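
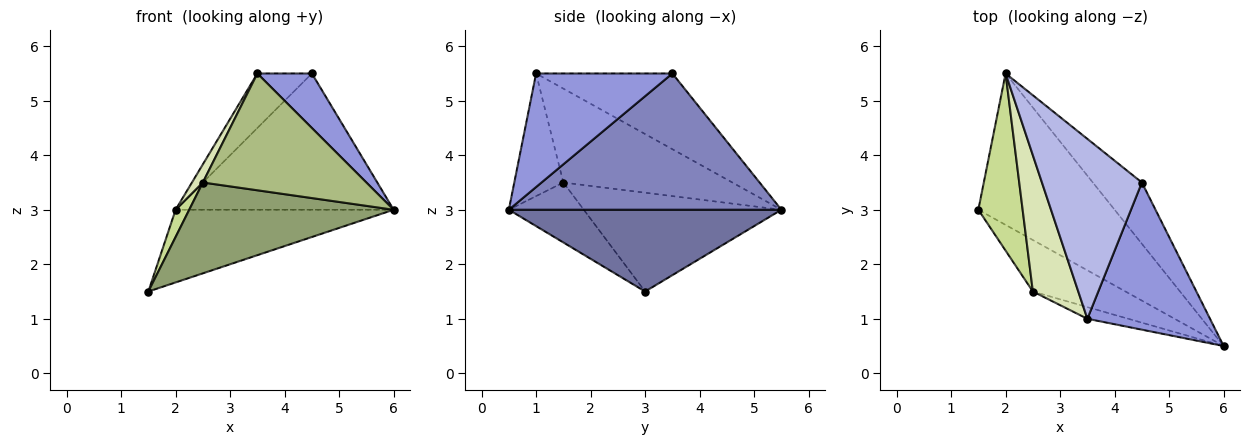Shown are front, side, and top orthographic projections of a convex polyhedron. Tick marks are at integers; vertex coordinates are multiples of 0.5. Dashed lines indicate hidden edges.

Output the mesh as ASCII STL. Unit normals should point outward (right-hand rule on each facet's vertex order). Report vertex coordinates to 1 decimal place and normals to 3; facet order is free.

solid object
 facet normal 0.476 0.381 -0.793
  outer loop
   vertex 2.0 5.5 3.0
   vertex 6.0 0.5 3.0
   vertex 1.5 3.0 1.5
  endloop
 endfacet
 facet normal 0.752 0.601 -0.271
  outer loop
   vertex 4.5 3.5 5.5
   vertex 6.0 0.5 3.0
   vertex 2.0 5.5 3.0
  endloop
 endfacet
 facet normal 0.656 -0.262 0.708
  outer loop
   vertex 3.5 1.0 5.5
   vertex 6.0 0.5 3.0
   vertex 4.5 3.5 5.5
  endloop
 endfacet
 facet normal -0.587 0.235 0.775
  outer loop
   vertex 3.5 1.0 5.5
   vertex 4.5 3.5 5.5
   vertex 2.0 5.5 3.0
  endloop
 endfacet
 facet normal -0.304 -0.829 -0.470
  outer loop
   vertex 2.5 1.5 3.5
   vertex 1.5 3.0 1.5
   vertex 6.0 0.5 3.0
  endloop
 endfacet
 facet normal -0.286 -0.953 -0.095
  outer loop
   vertex 2.5 1.5 3.5
   vertex 6.0 0.5 3.0
   vertex 3.5 1.0 5.5
  endloop
 endfacet
 facet normal -0.911 -0.063 0.408
  outer loop
   vertex 2.5 1.5 3.5
   vertex 2.0 5.5 3.0
   vertex 1.5 3.0 1.5
  endloop
 endfacet
 facet normal -0.899 -0.058 0.435
  outer loop
   vertex 2.5 1.5 3.5
   vertex 3.5 1.0 5.5
   vertex 2.0 5.5 3.0
  endloop
 endfacet
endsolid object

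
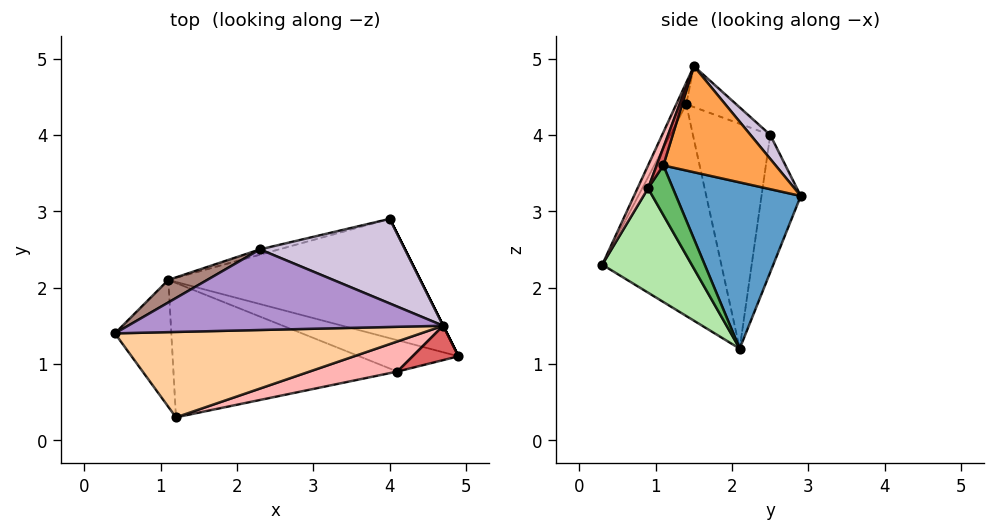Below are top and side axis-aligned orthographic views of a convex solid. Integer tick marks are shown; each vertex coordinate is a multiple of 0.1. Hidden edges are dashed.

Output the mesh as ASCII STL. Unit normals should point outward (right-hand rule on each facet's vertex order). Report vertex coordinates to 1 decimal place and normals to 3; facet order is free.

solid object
 facet normal 0.549 0.090 -0.831
  outer loop
   vertex 1.1 2.1 1.2
   vertex 4.0 2.9 3.2
   vertex 4.9 1.1 3.6
  endloop
 endfacet
 facet normal -0.945 -0.207 -0.252
  outer loop
   vertex 1.2 0.3 2.3
   vertex 0.4 1.4 4.4
   vertex 1.1 2.1 1.2
  endloop
 endfacet
 facet normal 0.894 0.447 0.000
  outer loop
   vertex 4.7 1.5 4.9
   vertex 4.9 1.1 3.6
   vertex 4.0 2.9 3.2
  endloop
 endfacet
 facet normal -0.032 -0.890 0.454
  outer loop
   vertex 4.7 1.5 4.9
   vertex 0.4 1.4 4.4
   vertex 1.2 0.3 2.3
  endloop
 endfacet
 facet normal 0.408 -0.408 -0.816
  outer loop
   vertex 4.1 0.9 3.3
   vertex 1.1 2.1 1.2
   vertex 4.9 1.1 3.6
  endloop
 endfacet
 facet normal 0.373 -0.469 -0.801
  outer loop
   vertex 4.1 0.9 3.3
   vertex 1.2 0.3 2.3
   vertex 1.1 2.1 1.2
  endloop
 endfacet
 facet normal 0.120 -0.944 0.309
  outer loop
   vertex 4.1 0.9 3.3
   vertex 4.9 1.1 3.6
   vertex 4.7 1.5 4.9
  endloop
 endfacet
 facet normal 0.084 -0.943 0.322
  outer loop
   vertex 4.1 0.9 3.3
   vertex 4.7 1.5 4.9
   vertex 1.2 0.3 2.3
  endloop
 endfacet
 facet normal -0.111 0.504 0.857
  outer loop
   vertex 2.3 2.5 4.0
   vertex 0.4 1.4 4.4
   vertex 4.7 1.5 4.9
  endloop
 endfacet
 facet normal 0.100 0.788 0.608
  outer loop
   vertex 2.3 2.5 4.0
   vertex 4.7 1.5 4.9
   vertex 4.0 2.9 3.2
  endloop
 endfacet
 facet normal -0.486 0.870 0.084
  outer loop
   vertex 2.3 2.5 4.0
   vertex 1.1 2.1 1.2
   vertex 0.4 1.4 4.4
  endloop
 endfacet
 facet normal -0.244 0.969 -0.034
  outer loop
   vertex 2.3 2.5 4.0
   vertex 4.0 2.9 3.2
   vertex 1.1 2.1 1.2
  endloop
 endfacet
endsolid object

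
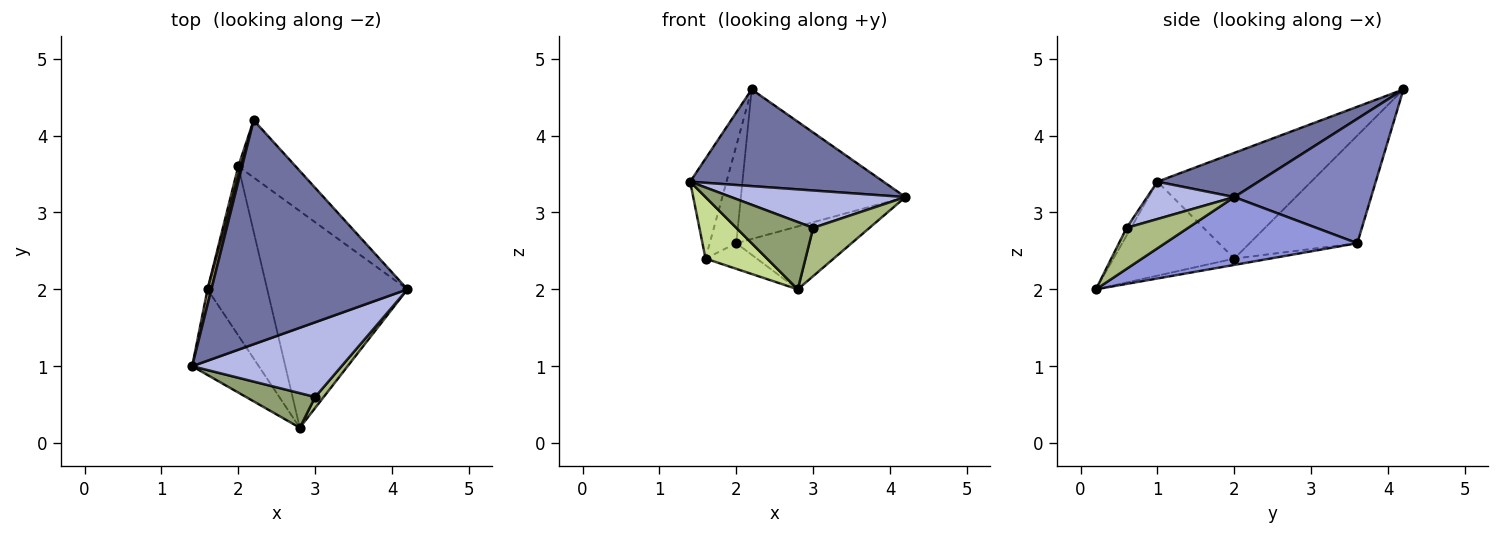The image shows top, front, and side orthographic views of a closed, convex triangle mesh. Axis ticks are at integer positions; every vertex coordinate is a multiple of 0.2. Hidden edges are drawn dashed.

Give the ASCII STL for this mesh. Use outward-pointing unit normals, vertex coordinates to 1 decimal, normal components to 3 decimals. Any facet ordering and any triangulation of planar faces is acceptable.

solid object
 facet normal 0.203 -0.388 0.899
  outer loop
   vertex 2.2 4.2 4.6
   vertex 1.4 1.0 3.4
   vertex 4.2 2.0 3.2
  endloop
 endfacet
 facet normal 0.613 0.737 -0.283
  outer loop
   vertex 2.0 3.6 2.6
   vertex 2.2 4.2 4.6
   vertex 4.2 2.0 3.2
  endloop
 endfacet
 facet normal 0.421 0.253 -0.871
  outer loop
   vertex 2.0 3.6 2.6
   vertex 4.2 2.0 3.2
   vertex 2.8 0.2 2.0
  endloop
 endfacet
 facet normal 0.218 -0.436 0.873
  outer loop
   vertex 3.0 0.6 2.8
   vertex 4.2 2.0 3.2
   vertex 1.4 1.0 3.4
  endloop
 endfacet
 facet normal -0.051 -0.888 0.457
  outer loop
   vertex 3.0 0.6 2.8
   vertex 1.4 1.0 3.4
   vertex 2.8 0.2 2.0
  endloop
 endfacet
 facet normal 0.729 -0.668 0.152
  outer loop
   vertex 3.0 0.6 2.8
   vertex 2.8 0.2 2.0
   vertex 4.2 2.0 3.2
  endloop
 endfacet
 facet normal -0.753 -0.384 -0.534
  outer loop
   vertex 1.6 2.0 2.4
   vertex 2.8 0.2 2.0
   vertex 1.4 1.0 3.4
  endloop
 endfacet
 facet normal -0.104 0.149 -0.983
  outer loop
   vertex 1.6 2.0 2.4
   vertex 2.0 3.6 2.6
   vertex 2.8 0.2 2.0
  endloop
 endfacet
 facet normal -0.973 0.230 0.035
  outer loop
   vertex 1.6 2.0 2.4
   vertex 1.4 1.0 3.4
   vertex 2.2 4.2 4.6
  endloop
 endfacet
 facet normal -0.971 0.239 0.025
  outer loop
   vertex 1.6 2.0 2.4
   vertex 2.2 4.2 4.6
   vertex 2.0 3.6 2.6
  endloop
 endfacet
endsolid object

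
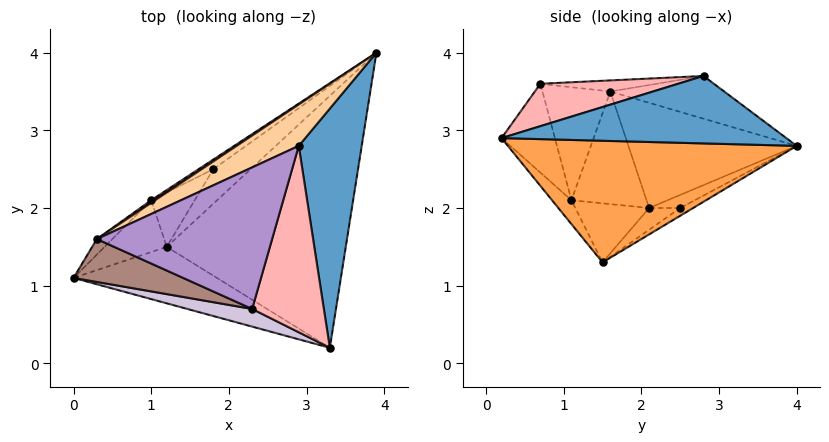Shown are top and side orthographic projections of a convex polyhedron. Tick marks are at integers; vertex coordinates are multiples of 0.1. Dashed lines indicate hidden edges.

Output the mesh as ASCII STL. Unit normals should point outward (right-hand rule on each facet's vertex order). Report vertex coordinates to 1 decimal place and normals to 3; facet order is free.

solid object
 facet normal 0.728 -0.097 0.679
  outer loop
   vertex 2.9 2.8 3.7
   vertex 3.3 0.2 2.9
   vertex 3.9 4.0 2.8
  endloop
 endfacet
 facet normal -0.092 -0.829 -0.552
  outer loop
   vertex 1.2 1.5 1.3
   vertex 3.3 0.2 2.9
   vertex 0.0 1.1 2.1
  endloop
 endfacet
 facet normal 0.558 -0.110 -0.822
  outer loop
   vertex 1.2 1.5 1.3
   vertex 3.9 4.0 2.8
   vertex 3.3 0.2 2.9
  endloop
 endfacet
 facet normal -0.383 0.737 0.557
  outer loop
   vertex 0.3 1.6 3.5
   vertex 2.9 2.8 3.7
   vertex 3.9 4.0 2.8
  endloop
 endfacet
 facet normal -0.586 0.525 -0.617
  outer loop
   vertex 1.0 2.1 2.0
   vertex 1.2 1.5 1.3
   vertex 0.0 1.1 2.1
  endloop
 endfacet
 facet normal -0.709 0.699 -0.098
  outer loop
   vertex 1.0 2.1 2.0
   vertex 0.0 1.1 2.1
   vertex 0.3 1.6 3.5
  endloop
 endfacet
 facet normal -0.552 0.834 0.020
  outer loop
   vertex 1.0 2.1 2.0
   vertex 0.3 1.6 3.5
   vertex 3.9 4.0 2.8
  endloop
 endfacet
 facet normal 0.501 -0.183 0.846
  outer loop
   vertex 2.3 0.7 3.6
   vertex 3.3 0.2 2.9
   vertex 2.9 2.8 3.7
  endloop
 endfacet
 facet normal -0.063 -0.029 0.998
  outer loop
   vertex 2.3 0.7 3.6
   vertex 2.9 2.8 3.7
   vertex 0.3 1.6 3.5
  endloop
 endfacet
 facet normal -0.306 -0.925 0.223
  outer loop
   vertex 2.3 0.7 3.6
   vertex 0.0 1.1 2.1
   vertex 3.3 0.2 2.9
  endloop
 endfacet
 facet normal -0.395 -0.835 0.383
  outer loop
   vertex 2.3 0.7 3.6
   vertex 0.3 1.6 3.5
   vertex 0.0 1.1 2.1
  endloop
 endfacet
 facet normal -0.159 0.628 -0.762
  outer loop
   vertex 1.8 2.5 2.0
   vertex 3.9 4.0 2.8
   vertex 1.2 1.5 1.3
  endloop
 endfacet
 facet normal -0.400 0.799 -0.449
  outer loop
   vertex 1.8 2.5 2.0
   vertex 1.0 2.1 2.0
   vertex 3.9 4.0 2.8
  endloop
 endfacet
 facet normal -0.333 0.667 -0.667
  outer loop
   vertex 1.8 2.5 2.0
   vertex 1.2 1.5 1.3
   vertex 1.0 2.1 2.0
  endloop
 endfacet
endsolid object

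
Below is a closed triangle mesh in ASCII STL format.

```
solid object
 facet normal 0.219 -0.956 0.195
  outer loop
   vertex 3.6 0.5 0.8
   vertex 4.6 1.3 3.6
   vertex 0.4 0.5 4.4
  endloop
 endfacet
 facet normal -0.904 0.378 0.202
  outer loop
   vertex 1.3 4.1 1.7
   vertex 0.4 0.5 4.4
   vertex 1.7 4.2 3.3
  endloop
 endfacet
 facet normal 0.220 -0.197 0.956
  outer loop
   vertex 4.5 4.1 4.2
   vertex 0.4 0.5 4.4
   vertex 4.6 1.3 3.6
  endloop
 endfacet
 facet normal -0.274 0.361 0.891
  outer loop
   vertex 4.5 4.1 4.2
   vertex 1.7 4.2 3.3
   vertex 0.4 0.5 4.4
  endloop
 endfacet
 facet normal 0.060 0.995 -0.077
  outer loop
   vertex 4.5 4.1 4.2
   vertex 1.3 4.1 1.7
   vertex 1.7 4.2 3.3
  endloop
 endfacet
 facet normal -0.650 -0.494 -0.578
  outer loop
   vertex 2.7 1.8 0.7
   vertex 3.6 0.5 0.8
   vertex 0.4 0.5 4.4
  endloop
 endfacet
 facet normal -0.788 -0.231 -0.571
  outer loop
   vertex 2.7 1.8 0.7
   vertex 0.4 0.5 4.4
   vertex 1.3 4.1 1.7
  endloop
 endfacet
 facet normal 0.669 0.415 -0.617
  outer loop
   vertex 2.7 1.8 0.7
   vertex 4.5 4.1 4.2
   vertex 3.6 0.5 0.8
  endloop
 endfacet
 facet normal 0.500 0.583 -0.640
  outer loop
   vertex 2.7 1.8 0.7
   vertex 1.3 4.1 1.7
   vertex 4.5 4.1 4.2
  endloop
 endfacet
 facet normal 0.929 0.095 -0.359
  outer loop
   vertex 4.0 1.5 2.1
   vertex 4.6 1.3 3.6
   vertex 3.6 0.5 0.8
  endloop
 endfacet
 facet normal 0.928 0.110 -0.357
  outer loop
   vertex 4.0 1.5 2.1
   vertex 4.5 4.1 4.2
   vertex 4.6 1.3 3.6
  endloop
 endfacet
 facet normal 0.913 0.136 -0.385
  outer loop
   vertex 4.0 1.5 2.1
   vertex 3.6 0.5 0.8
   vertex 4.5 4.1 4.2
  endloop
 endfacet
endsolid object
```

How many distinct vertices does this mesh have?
8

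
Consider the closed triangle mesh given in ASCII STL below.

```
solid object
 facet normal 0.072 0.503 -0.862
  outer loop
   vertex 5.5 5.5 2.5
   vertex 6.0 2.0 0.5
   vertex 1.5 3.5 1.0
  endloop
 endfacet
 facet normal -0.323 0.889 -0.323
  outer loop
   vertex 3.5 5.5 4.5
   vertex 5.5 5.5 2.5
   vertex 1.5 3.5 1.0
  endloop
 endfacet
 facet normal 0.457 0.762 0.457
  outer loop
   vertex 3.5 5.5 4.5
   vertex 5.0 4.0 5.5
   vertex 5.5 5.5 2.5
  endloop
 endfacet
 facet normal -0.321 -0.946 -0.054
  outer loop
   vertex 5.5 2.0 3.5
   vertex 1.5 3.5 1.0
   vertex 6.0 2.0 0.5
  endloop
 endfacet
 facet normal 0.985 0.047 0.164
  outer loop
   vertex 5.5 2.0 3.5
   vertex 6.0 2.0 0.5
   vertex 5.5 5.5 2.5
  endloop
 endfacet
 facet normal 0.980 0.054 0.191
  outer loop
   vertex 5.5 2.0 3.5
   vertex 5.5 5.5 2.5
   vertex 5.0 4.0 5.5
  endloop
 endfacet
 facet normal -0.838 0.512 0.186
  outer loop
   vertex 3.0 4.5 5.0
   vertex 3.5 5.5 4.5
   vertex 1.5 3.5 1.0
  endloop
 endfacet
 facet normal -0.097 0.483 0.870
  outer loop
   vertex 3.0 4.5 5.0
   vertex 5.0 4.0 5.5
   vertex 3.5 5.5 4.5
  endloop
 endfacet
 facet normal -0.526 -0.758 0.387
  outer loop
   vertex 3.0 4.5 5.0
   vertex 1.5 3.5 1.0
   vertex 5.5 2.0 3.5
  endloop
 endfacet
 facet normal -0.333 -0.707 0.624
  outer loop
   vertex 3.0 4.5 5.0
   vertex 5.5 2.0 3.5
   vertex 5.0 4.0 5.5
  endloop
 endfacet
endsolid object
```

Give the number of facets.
10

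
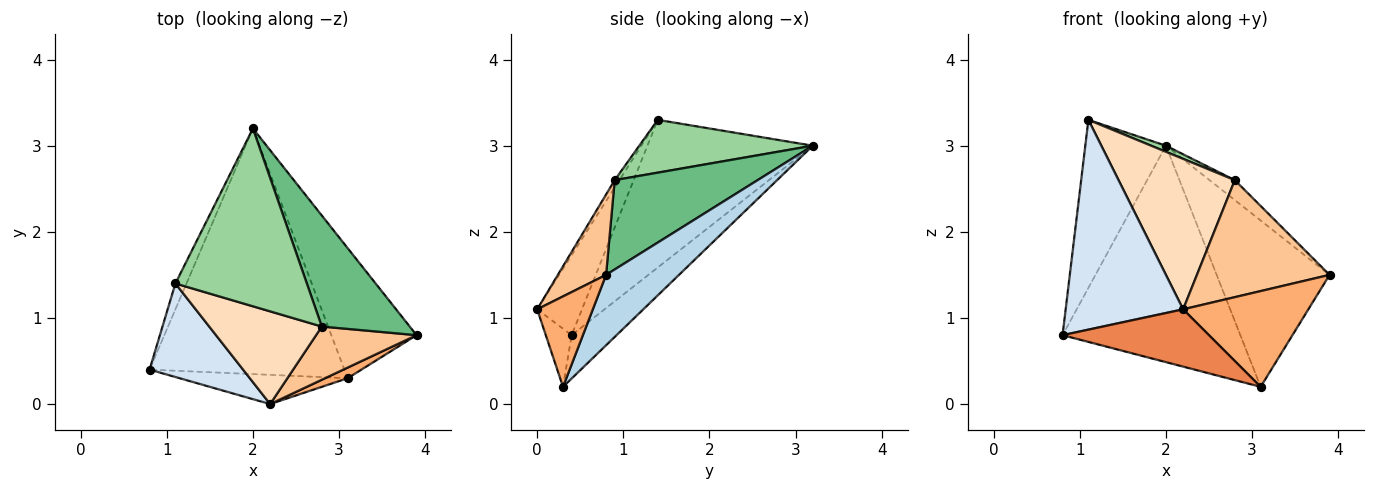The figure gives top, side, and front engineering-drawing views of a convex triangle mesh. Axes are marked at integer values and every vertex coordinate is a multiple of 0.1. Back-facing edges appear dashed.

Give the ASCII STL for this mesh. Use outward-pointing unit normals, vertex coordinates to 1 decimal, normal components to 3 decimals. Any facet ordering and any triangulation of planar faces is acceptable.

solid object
 facet normal -0.897 0.437 -0.067
  outer loop
   vertex 1.1 1.4 3.3
   vertex 2.0 3.2 3.0
   vertex 0.8 0.4 0.8
  endloop
 endfacet
 facet normal -0.165 0.652 -0.740
  outer loop
   vertex 3.1 0.3 0.2
   vertex 0.8 0.4 0.8
   vertex 2.0 3.2 3.0
  endloop
 endfacet
 facet normal 0.453 0.702 -0.549
  outer loop
   vertex 3.1 0.3 0.2
   vertex 2.0 3.2 3.0
   vertex 3.9 0.8 1.5
  endloop
 endfacet
 facet normal -0.329 -0.863 0.384
  outer loop
   vertex 2.2 0.0 1.1
   vertex 1.1 1.4 3.3
   vertex 0.8 0.4 0.8
  endloop
 endfacet
 facet normal -0.155 -0.880 -0.449
  outer loop
   vertex 2.2 0.0 1.1
   vertex 0.8 0.4 0.8
   vertex 3.1 0.3 0.2
  endloop
 endfacet
 facet normal 0.404 -0.909 0.101
  outer loop
   vertex 2.2 0.0 1.1
   vertex 3.1 0.3 0.2
   vertex 3.9 0.8 1.5
  endloop
 endfacet
 facet normal 0.314 -0.864 0.393
  outer loop
   vertex 2.8 0.9 2.6
   vertex 2.2 0.0 1.1
   vertex 3.9 0.8 1.5
  endloop
 endfacet
 facet normal -0.034 -0.851 0.524
  outer loop
   vertex 2.8 0.9 2.6
   vertex 1.1 1.4 3.3
   vertex 2.2 0.0 1.1
  endloop
 endfacet
 facet normal 0.707 0.125 0.696
  outer loop
   vertex 2.8 0.9 2.6
   vertex 3.9 0.8 1.5
   vertex 2.0 3.2 3.0
  endloop
 endfacet
 facet normal 0.373 -0.032 0.927
  outer loop
   vertex 2.8 0.9 2.6
   vertex 2.0 3.2 3.0
   vertex 1.1 1.4 3.3
  endloop
 endfacet
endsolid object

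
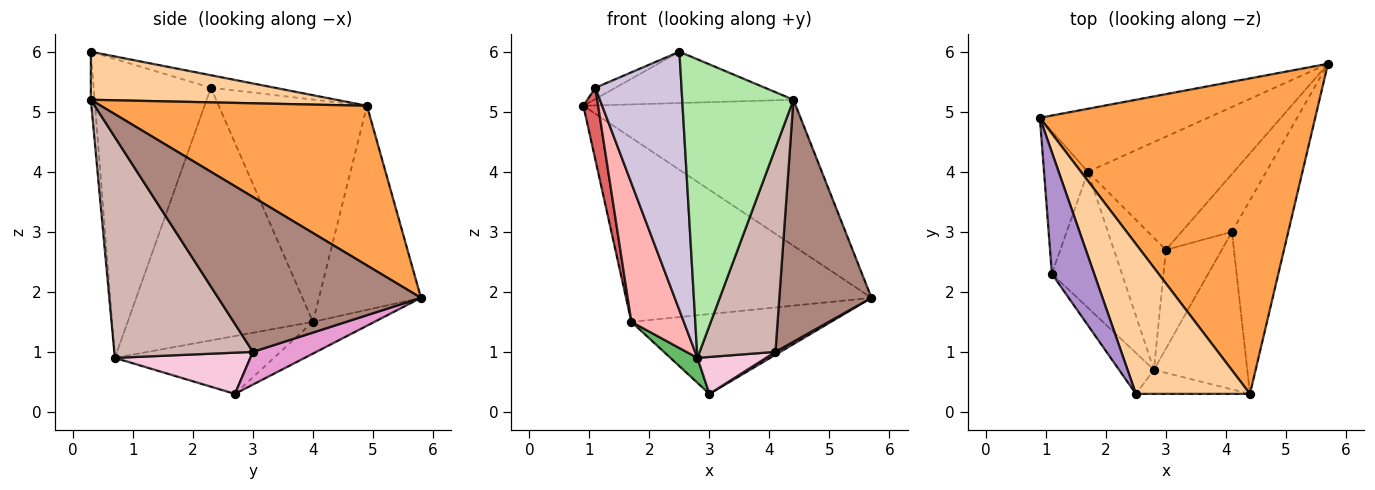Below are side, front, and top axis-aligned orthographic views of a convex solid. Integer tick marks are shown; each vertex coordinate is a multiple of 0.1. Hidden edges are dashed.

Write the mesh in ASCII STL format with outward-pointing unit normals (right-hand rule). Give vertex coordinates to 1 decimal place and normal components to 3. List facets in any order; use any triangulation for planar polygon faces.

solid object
 facet normal -0.366 0.880 -0.301
  outer loop
   vertex 1.7 4.0 1.5
   vertex 0.9 4.9 5.1
   vertex 5.7 5.8 1.9
  endloop
 endfacet
 facet normal -0.175 0.568 -0.804
  outer loop
   vertex 1.7 4.0 1.5
   vertex 5.7 5.8 1.9
   vertex 3.0 2.7 0.3
  endloop
 endfacet
 facet normal 0.466 0.372 0.803
  outer loop
   vertex 4.4 0.3 5.2
   vertex 5.7 5.8 1.9
   vertex 0.9 4.9 5.1
  endloop
 endfacet
 facet normal 0.370 0.301 0.879
  outer loop
   vertex 4.4 0.3 5.2
   vertex 0.9 4.9 5.1
   vertex 2.5 0.3 6.0
  endloop
 endfacet
 facet normal -0.738 -0.125 -0.663
  outer loop
   vertex 2.8 0.7 0.9
   vertex 1.7 4.0 1.5
   vertex 3.0 2.7 0.3
  endloop
 endfacet
 facet normal -0.034 -0.996 -0.080
  outer loop
   vertex 2.8 0.7 0.9
   vertex 4.4 0.3 5.2
   vertex 2.5 0.3 6.0
  endloop
 endfacet
 facet normal -0.976 -0.097 -0.193
  outer loop
   vertex 1.1 2.3 5.4
   vertex 0.9 4.9 5.1
   vertex 1.7 4.0 1.5
  endloop
 endfacet
 facet normal -0.930 -0.263 -0.258
  outer loop
   vertex 1.1 2.3 5.4
   vertex 1.7 4.0 1.5
   vertex 2.8 0.7 0.9
  endloop
 endfacet
 facet normal -0.283 0.088 0.955
  outer loop
   vertex 1.1 2.3 5.4
   vertex 2.5 0.3 6.0
   vertex 0.9 4.9 5.1
  endloop
 endfacet
 facet normal -0.802 -0.590 -0.093
  outer loop
   vertex 1.1 2.3 5.4
   vertex 2.8 0.7 0.9
   vertex 2.5 0.3 6.0
  endloop
 endfacet
 facet normal 0.864 -0.393 -0.314
  outer loop
   vertex 4.1 3.0 1.0
   vertex 5.7 5.8 1.9
   vertex 4.4 0.3 5.2
  endloop
 endfacet
 facet normal 0.823 -0.450 -0.348
  outer loop
   vertex 4.1 3.0 1.0
   vertex 4.4 0.3 5.2
   vertex 2.8 0.7 0.9
  endloop
 endfacet
 facet normal 0.545 -0.042 -0.838
  outer loop
   vertex 4.1 3.0 1.0
   vertex 3.0 2.7 0.3
   vertex 5.7 5.8 1.9
  endloop
 endfacet
 facet normal 0.569 -0.288 -0.770
  outer loop
   vertex 4.1 3.0 1.0
   vertex 2.8 0.7 0.9
   vertex 3.0 2.7 0.3
  endloop
 endfacet
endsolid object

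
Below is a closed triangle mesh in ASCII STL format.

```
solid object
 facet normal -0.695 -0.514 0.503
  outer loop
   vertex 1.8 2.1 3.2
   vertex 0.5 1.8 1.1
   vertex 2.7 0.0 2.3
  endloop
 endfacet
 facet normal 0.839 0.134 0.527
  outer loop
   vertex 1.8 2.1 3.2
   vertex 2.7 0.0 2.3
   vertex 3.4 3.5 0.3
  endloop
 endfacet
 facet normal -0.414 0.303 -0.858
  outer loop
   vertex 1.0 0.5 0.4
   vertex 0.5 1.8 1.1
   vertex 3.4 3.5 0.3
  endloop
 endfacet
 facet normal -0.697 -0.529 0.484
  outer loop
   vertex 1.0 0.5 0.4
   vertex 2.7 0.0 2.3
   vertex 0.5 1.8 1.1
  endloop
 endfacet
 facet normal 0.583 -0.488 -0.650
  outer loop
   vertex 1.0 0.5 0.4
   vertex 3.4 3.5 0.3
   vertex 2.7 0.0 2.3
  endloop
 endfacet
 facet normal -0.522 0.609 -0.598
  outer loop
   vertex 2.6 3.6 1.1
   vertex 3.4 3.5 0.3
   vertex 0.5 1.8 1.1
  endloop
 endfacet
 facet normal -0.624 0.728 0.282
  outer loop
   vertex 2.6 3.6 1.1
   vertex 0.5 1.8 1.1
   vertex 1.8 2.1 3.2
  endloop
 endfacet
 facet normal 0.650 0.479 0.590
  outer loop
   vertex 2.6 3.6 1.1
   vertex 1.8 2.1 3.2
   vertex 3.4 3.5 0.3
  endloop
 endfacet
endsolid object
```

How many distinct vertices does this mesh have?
6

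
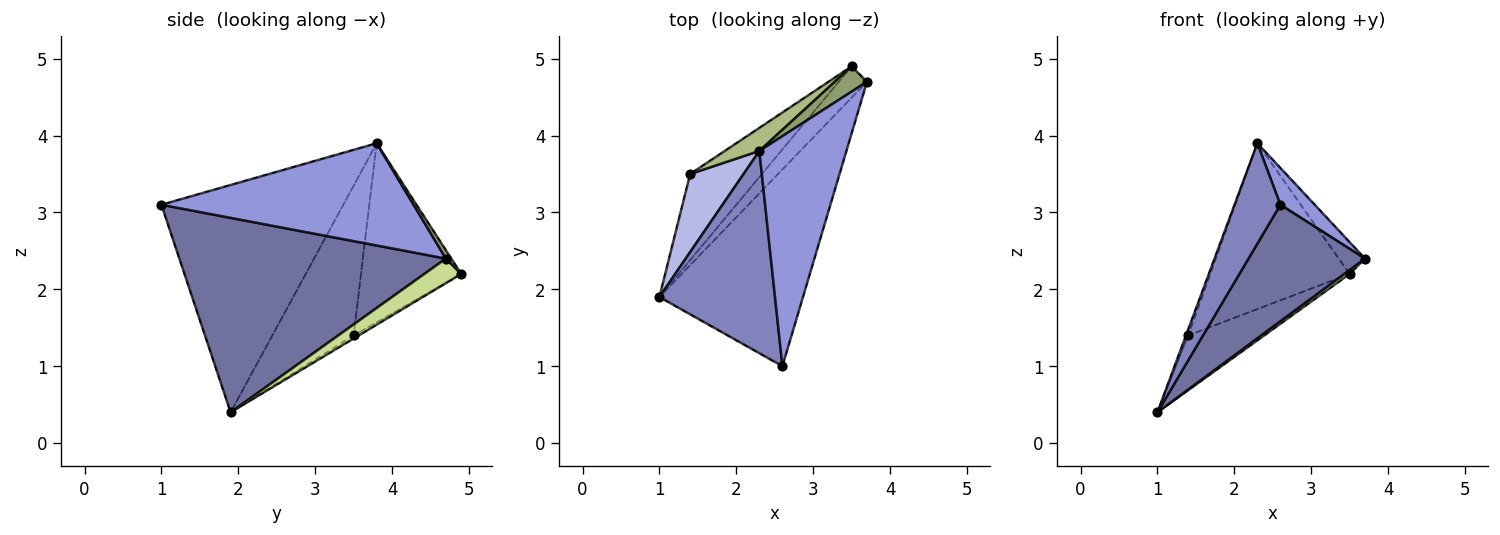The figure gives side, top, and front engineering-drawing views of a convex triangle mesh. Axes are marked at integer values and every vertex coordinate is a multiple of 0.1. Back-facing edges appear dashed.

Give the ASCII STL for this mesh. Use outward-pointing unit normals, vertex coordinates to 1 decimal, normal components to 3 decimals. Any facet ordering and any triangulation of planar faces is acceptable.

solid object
 facet normal 0.759 -0.332 -0.560
  outer loop
   vertex 2.6 1.0 3.1
   vertex 1.0 1.9 0.4
   vertex 3.7 4.7 2.4
  endloop
 endfacet
 facet normal -0.870 -0.220 0.442
  outer loop
   vertex 2.3 3.8 3.9
   vertex 1.0 1.9 0.4
   vertex 2.6 1.0 3.1
  endloop
 endfacet
 facet normal 0.757 -0.103 0.645
  outer loop
   vertex 2.3 3.8 3.9
   vertex 2.6 1.0 3.1
   vertex 3.7 4.7 2.4
  endloop
 endfacet
 facet normal -0.942 0.025 0.336
  outer loop
   vertex 1.4 3.5 1.4
   vertex 1.0 1.9 0.4
   vertex 2.3 3.8 3.9
  endloop
 endfacet
 facet normal 0.160 0.773 0.613
  outer loop
   vertex 3.5 4.9 2.2
   vertex 2.3 3.8 3.9
   vertex 3.7 4.7 2.4
  endloop
 endfacet
 facet normal -0.580 0.807 0.112
  outer loop
   vertex 3.5 4.9 2.2
   vertex 1.4 3.5 1.4
   vertex 2.3 3.8 3.9
  endloop
 endfacet
 facet normal 0.655 -0.095 -0.750
  outer loop
   vertex 3.5 4.9 2.2
   vertex 3.7 4.7 2.4
   vertex 1.0 1.9 0.4
  endloop
 endfacet
 facet normal -0.036 0.536 -0.843
  outer loop
   vertex 3.5 4.9 2.2
   vertex 1.0 1.9 0.4
   vertex 1.4 3.5 1.4
  endloop
 endfacet
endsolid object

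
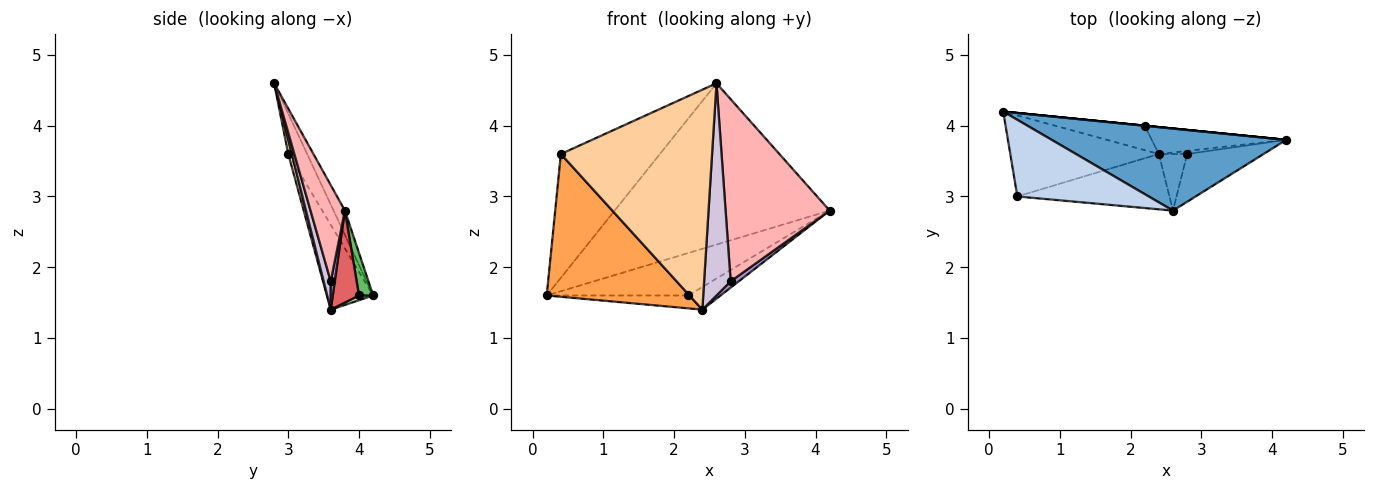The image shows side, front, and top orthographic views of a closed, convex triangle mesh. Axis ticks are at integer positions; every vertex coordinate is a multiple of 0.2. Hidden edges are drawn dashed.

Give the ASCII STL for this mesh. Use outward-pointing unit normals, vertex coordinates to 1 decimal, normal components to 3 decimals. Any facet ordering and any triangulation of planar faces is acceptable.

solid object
 facet normal -0.047 0.890 0.453
  outer loop
   vertex 2.6 2.8 4.6
   vertex 4.2 3.8 2.8
   vertex 0.2 4.2 1.6
  endloop
 endfacet
 facet normal -0.160 0.839 0.520
  outer loop
   vertex 0.4 3.0 3.6
   vertex 2.6 2.8 4.6
   vertex 0.2 4.2 1.6
  endloop
 endfacet
 facet normal -0.271 -0.837 -0.475
  outer loop
   vertex 0.4 3.0 3.6
   vertex 0.2 4.2 1.6
   vertex 2.4 3.6 1.4
  endloop
 endfacet
 facet normal 0.023 -0.970 -0.244
  outer loop
   vertex 0.4 3.0 3.6
   vertex 2.4 3.6 1.4
   vertex 2.6 2.8 4.6
  endloop
 endfacet
 facet normal 0.100 0.995 0.000
  outer loop
   vertex 2.2 4.0 1.6
   vertex 0.2 4.2 1.6
   vertex 4.2 3.8 2.8
  endloop
 endfacet
 facet normal 0.047 0.465 -0.884
  outer loop
   vertex 2.2 4.0 1.6
   vertex 2.4 3.6 1.4
   vertex 0.2 4.2 1.6
  endloop
 endfacet
 facet normal 0.464 0.571 -0.678
  outer loop
   vertex 2.2 4.0 1.6
   vertex 4.2 3.8 2.8
   vertex 2.4 3.6 1.4
  endloop
 endfacet
 facet normal 0.304 -0.921 -0.242
  outer loop
   vertex 2.8 3.6 1.8
   vertex 4.2 3.8 2.8
   vertex 2.6 2.8 4.6
  endloop
 endfacet
 facet normal 0.408 -0.816 -0.408
  outer loop
   vertex 2.8 3.6 1.8
   vertex 2.4 3.6 1.4
   vertex 4.2 3.8 2.8
  endloop
 endfacet
 facet normal 0.250 -0.936 -0.250
  outer loop
   vertex 2.8 3.6 1.8
   vertex 2.6 2.8 4.6
   vertex 2.4 3.6 1.4
  endloop
 endfacet
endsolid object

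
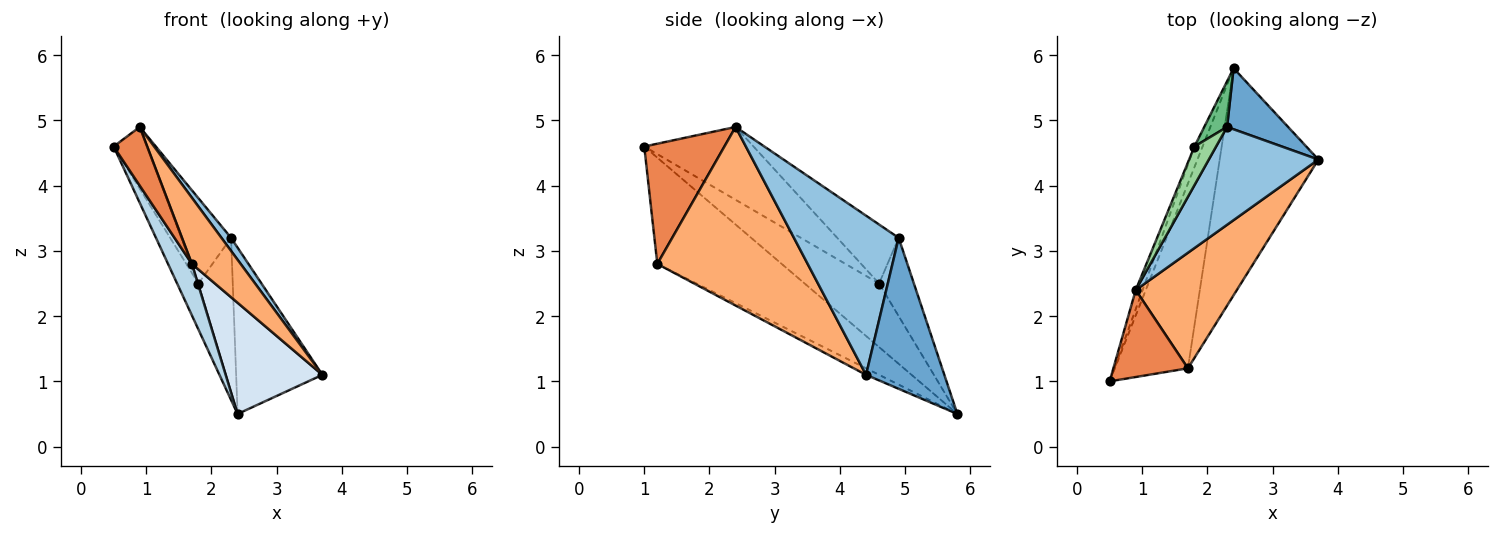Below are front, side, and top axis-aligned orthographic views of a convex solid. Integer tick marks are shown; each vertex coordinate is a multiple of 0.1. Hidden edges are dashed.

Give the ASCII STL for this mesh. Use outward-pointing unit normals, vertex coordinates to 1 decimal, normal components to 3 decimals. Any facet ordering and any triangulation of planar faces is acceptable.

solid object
 facet normal 0.649 0.715 0.262
  outer loop
   vertex 2.3 4.9 3.2
   vertex 3.7 4.4 1.1
   vertex 2.4 5.8 0.5
  endloop
 endfacet
 facet normal 0.821 -0.075 0.565
  outer loop
   vertex 2.3 4.9 3.2
   vertex 0.9 2.4 4.9
   vertex 3.7 4.4 1.1
  endloop
 endfacet
 facet normal -0.814 -0.156 -0.560
  outer loop
   vertex 1.7 1.2 2.8
   vertex 0.5 1.0 4.6
   vertex 2.4 5.8 0.5
  endloop
 endfacet
 facet normal -0.059 -0.439 -0.896
  outer loop
   vertex 1.7 1.2 2.8
   vertex 2.4 5.8 0.5
   vertex 3.7 4.4 1.1
  endloop
 endfacet
 facet normal 0.801 -0.335 0.497
  outer loop
   vertex 1.7 1.2 2.8
   vertex 0.9 2.4 4.9
   vertex 0.5 1.0 4.6
  endloop
 endfacet
 facet normal 0.838 -0.272 0.474
  outer loop
   vertex 1.7 1.2 2.8
   vertex 3.7 4.4 1.1
   vertex 0.9 2.4 4.9
  endloop
 endfacet
 facet normal -0.954 0.273 -0.122
  outer loop
   vertex 1.8 4.6 2.5
   vertex 2.4 5.8 0.5
   vertex 0.5 1.0 4.6
  endloop
 endfacet
 facet normal -0.952 0.291 -0.090
  outer loop
   vertex 1.8 4.6 2.5
   vertex 0.5 1.0 4.6
   vertex 0.9 2.4 4.9
  endloop
 endfacet
 facet normal -0.697 0.687 0.203
  outer loop
   vertex 1.8 4.6 2.5
   vertex 2.3 4.9 3.2
   vertex 2.4 5.8 0.5
  endloop
 endfacet
 facet normal -0.747 0.605 0.274
  outer loop
   vertex 1.8 4.6 2.5
   vertex 0.9 2.4 4.9
   vertex 2.3 4.9 3.2
  endloop
 endfacet
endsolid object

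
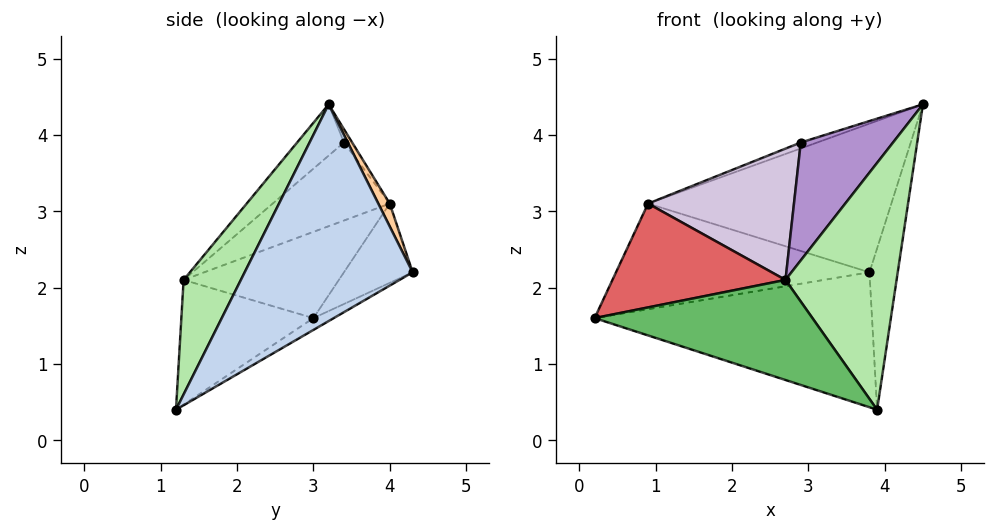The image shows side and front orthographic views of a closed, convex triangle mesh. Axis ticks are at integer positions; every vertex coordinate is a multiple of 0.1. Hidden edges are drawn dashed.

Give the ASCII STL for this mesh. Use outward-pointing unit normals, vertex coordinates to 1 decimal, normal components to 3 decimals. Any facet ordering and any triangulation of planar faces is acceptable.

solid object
 facet normal -0.037 0.501 -0.865
  outer loop
   vertex 3.8 4.3 2.2
   vertex 3.9 1.2 0.4
   vertex 0.2 3.0 1.6
  endloop
 endfacet
 facet normal 0.961 0.162 -0.225
  outer loop
   vertex 3.8 4.3 2.2
   vertex 4.5 3.2 4.4
   vertex 3.9 1.2 0.4
  endloop
 endfacet
 facet normal -0.232 0.856 -0.462
  outer loop
   vertex 0.9 4.0 3.1
   vertex 3.8 4.3 2.2
   vertex 0.2 3.0 1.6
  endloop
 endfacet
 facet normal 0.042 0.899 0.436
  outer loop
   vertex 0.9 4.0 3.1
   vertex 4.5 3.2 4.4
   vertex 3.8 4.3 2.2
  endloop
 endfacet
 facet normal -0.494 -0.815 -0.301
  outer loop
   vertex 2.7 1.3 2.1
   vertex 0.2 3.0 1.6
   vertex 3.9 1.2 0.4
  endloop
 endfacet
 facet normal 0.429 -0.832 0.352
  outer loop
   vertex 2.7 1.3 2.1
   vertex 3.9 1.2 0.4
   vertex 4.5 3.2 4.4
  endloop
 endfacet
 facet normal -0.519 -0.579 0.628
  outer loop
   vertex 2.7 1.3 2.1
   vertex 0.9 4.0 3.1
   vertex 0.2 3.0 1.6
  endloop
 endfacet
 facet normal -0.218 0.436 0.873
  outer loop
   vertex 2.9 3.4 3.9
   vertex 4.5 3.2 4.4
   vertex 0.9 4.0 3.1
  endloop
 endfacet
 facet normal -0.306 -0.603 0.737
  outer loop
   vertex 2.9 3.4 3.9
   vertex 2.7 1.3 2.1
   vertex 4.5 3.2 4.4
  endloop
 endfacet
 facet normal -0.447 -0.557 0.700
  outer loop
   vertex 2.9 3.4 3.9
   vertex 0.9 4.0 3.1
   vertex 2.7 1.3 2.1
  endloop
 endfacet
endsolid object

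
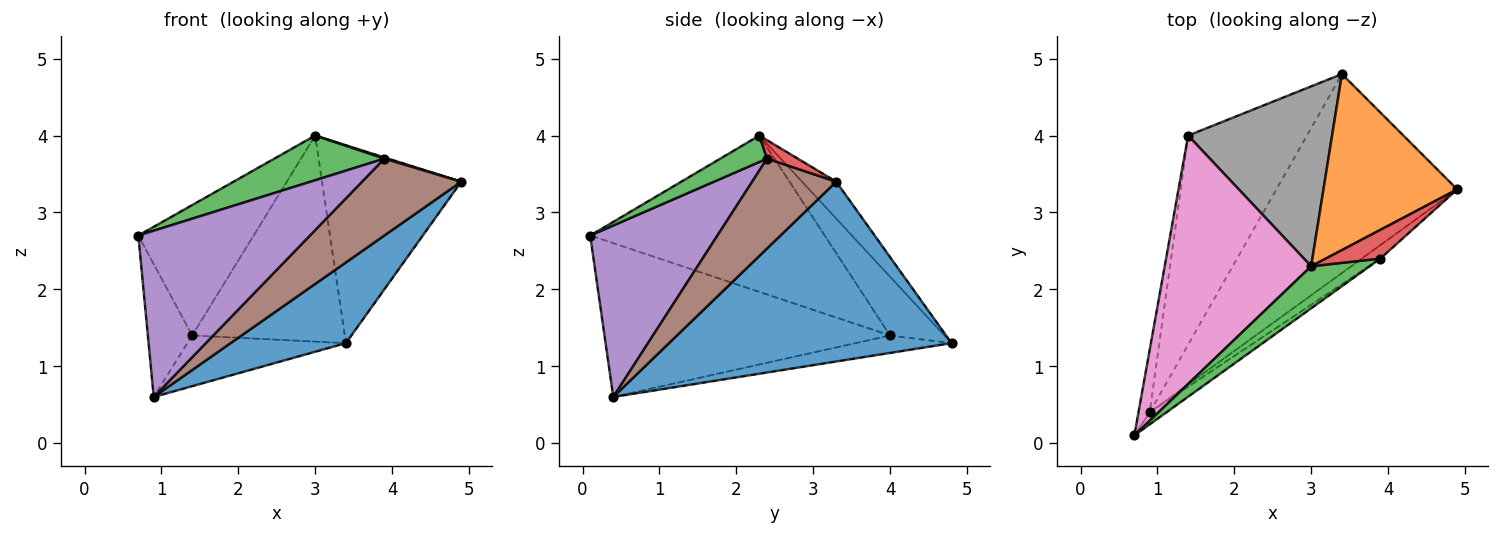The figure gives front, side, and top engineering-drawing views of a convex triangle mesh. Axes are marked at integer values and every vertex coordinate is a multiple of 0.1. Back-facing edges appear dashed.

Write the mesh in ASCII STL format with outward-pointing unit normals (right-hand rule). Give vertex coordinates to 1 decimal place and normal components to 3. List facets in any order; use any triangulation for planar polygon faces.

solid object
 facet normal 0.678 -0.277 -0.682
  outer loop
   vertex 0.9 0.4 0.6
   vertex 3.4 4.8 1.3
   vertex 4.9 3.3 3.4
  endloop
 endfacet
 facet normal -0.180 0.735 0.654
  outer loop
   vertex 3.0 2.3 4.0
   vertex 4.9 3.3 3.4
   vertex 3.4 4.8 1.3
  endloop
 endfacet
 facet normal 0.296 -0.696 0.655
  outer loop
   vertex 3.9 2.4 3.7
   vertex 3.0 2.3 4.0
   vertex 0.7 0.1 2.7
  endloop
 endfacet
 facet normal 0.320 -0.040 0.947
  outer loop
   vertex 3.9 2.4 3.7
   vertex 4.9 3.3 3.4
   vertex 3.0 2.3 4.0
  endloop
 endfacet
 facet normal 0.595 -0.802 -0.058
  outer loop
   vertex 3.9 2.4 3.7
   vertex 0.7 0.1 2.7
   vertex 0.9 0.4 0.6
  endloop
 endfacet
 facet normal 0.641 -0.756 -0.132
  outer loop
   vertex 3.9 2.4 3.7
   vertex 0.9 0.4 0.6
   vertex 4.9 3.3 3.4
  endloop
 endfacet
 facet normal -0.687 0.338 0.644
  outer loop
   vertex 1.4 4.0 1.4
   vertex 0.7 0.1 2.7
   vertex 3.0 2.3 4.0
  endloop
 endfacet
 facet normal -0.259 0.728 0.635
  outer loop
   vertex 1.4 4.0 1.4
   vertex 3.0 2.3 4.0
   vertex 3.4 4.8 1.3
  endloop
 endfacet
 facet normal -0.986 0.153 -0.072
  outer loop
   vertex 1.4 4.0 1.4
   vertex 0.9 0.4 0.6
   vertex 0.7 0.1 2.7
  endloop
 endfacet
 facet normal -0.141 0.233 -0.962
  outer loop
   vertex 1.4 4.0 1.4
   vertex 3.4 4.8 1.3
   vertex 0.9 0.4 0.6
  endloop
 endfacet
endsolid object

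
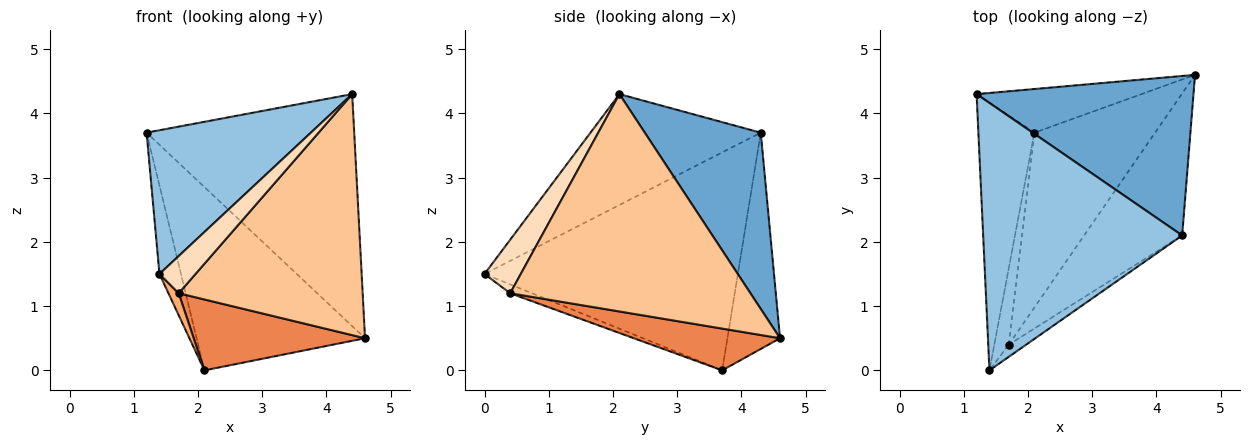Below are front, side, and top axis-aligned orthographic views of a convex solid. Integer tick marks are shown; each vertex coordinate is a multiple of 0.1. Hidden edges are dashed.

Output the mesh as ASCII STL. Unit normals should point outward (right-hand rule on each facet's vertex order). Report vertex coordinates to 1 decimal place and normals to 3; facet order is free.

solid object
 facet normal 0.418 0.749 0.515
  outer loop
   vertex 4.4 2.1 4.3
   vertex 4.6 4.6 0.5
   vertex 1.2 4.3 3.7
  endloop
 endfacet
 facet normal -0.440 -0.425 0.791
  outer loop
   vertex 4.4 2.1 4.3
   vertex 1.2 4.3 3.7
   vertex 1.4 0.0 1.5
  endloop
 endfacet
 facet normal -0.291 0.931 -0.222
  outer loop
   vertex 2.1 3.7 0.0
   vertex 1.2 4.3 3.7
   vertex 4.6 4.6 0.5
  endloop
 endfacet
 facet normal -0.965 0.082 -0.248
  outer loop
   vertex 2.1 3.7 0.0
   vertex 1.4 0.0 1.5
   vertex 1.2 4.3 3.7
  endloop
 endfacet
 facet normal 0.305 -0.358 -0.882
  outer loop
   vertex 1.7 0.4 1.2
   vertex 2.1 3.7 0.0
   vertex 4.6 4.6 0.5
  endloop
 endfacet
 facet normal -0.508 -0.239 -0.827
  outer loop
   vertex 1.7 0.4 1.2
   vertex 1.4 0.0 1.5
   vertex 2.1 3.7 0.0
  endloop
 endfacet
 facet normal 0.747 -0.572 -0.337
  outer loop
   vertex 1.7 0.4 1.2
   vertex 4.6 4.6 0.5
   vertex 4.4 2.1 4.3
  endloop
 endfacet
 facet normal 0.691 -0.687 -0.225
  outer loop
   vertex 1.7 0.4 1.2
   vertex 4.4 2.1 4.3
   vertex 1.4 0.0 1.5
  endloop
 endfacet
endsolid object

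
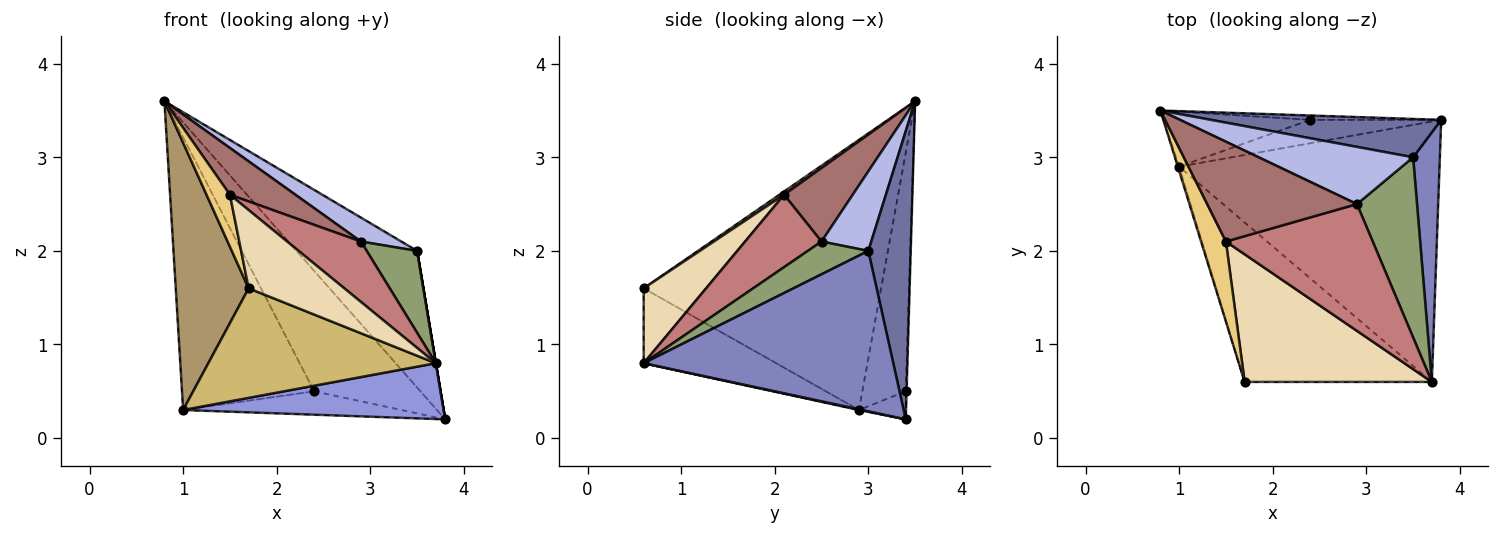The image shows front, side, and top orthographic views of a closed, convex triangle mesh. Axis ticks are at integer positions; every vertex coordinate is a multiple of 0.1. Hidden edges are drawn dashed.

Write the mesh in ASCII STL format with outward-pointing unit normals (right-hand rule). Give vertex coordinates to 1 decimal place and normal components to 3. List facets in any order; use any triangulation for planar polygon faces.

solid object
 facet normal 0.321 0.912 0.256
  outer loop
   vertex 3.5 3.0 2.0
   vertex 3.8 3.4 0.2
   vertex 0.8 3.5 3.6
  endloop
 endfacet
 facet normal 0.986 0.000 0.164
  outer loop
   vertex 3.5 3.0 2.0
   vertex 3.7 0.6 0.8
   vertex 3.8 3.4 0.2
  endloop
 endfacet
 facet normal 0.003 -0.210 -0.978
  outer loop
   vertex 1.0 2.9 0.3
   vertex 3.8 3.4 0.2
   vertex 3.7 0.6 0.8
  endloop
 endfacet
 facet normal 0.429 -0.348 0.833
  outer loop
   vertex 2.9 2.5 2.1
   vertex 3.5 3.0 2.0
   vertex 0.8 3.5 3.6
  endloop
 endfacet
 facet normal 0.445 -0.371 0.815
  outer loop
   vertex 2.9 2.5 2.1
   vertex 3.7 0.6 0.8
   vertex 3.5 3.0 2.0
  endloop
 endfacet
 facet normal -0.008 0.999 -0.036
  outer loop
   vertex 2.4 3.4 0.5
   vertex 0.8 3.5 3.6
   vertex 3.8 3.4 0.2
  endloop
 endfacet
 facet normal -0.306 0.933 -0.188
  outer loop
   vertex 2.4 3.4 0.5
   vertex 1.0 2.9 0.3
   vertex 0.8 3.5 3.6
  endloop
 endfacet
 facet normal -0.150 0.699 -0.699
  outer loop
   vertex 2.4 3.4 0.5
   vertex 3.8 3.4 0.2
   vertex 1.0 2.9 0.3
  endloop
 endfacet
 facet normal -0.956 -0.294 -0.005
  outer loop
   vertex 1.7 0.6 1.6
   vertex 0.8 3.5 3.6
   vertex 1.0 2.9 0.3
  endloop
 endfacet
 facet normal -0.313 -0.538 -0.783
  outer loop
   vertex 1.7 0.6 1.6
   vertex 1.0 2.9 0.3
   vertex 3.7 0.6 0.8
  endloop
 endfacet
 facet normal 0.108 -0.541 0.834
  outer loop
   vertex 1.5 2.1 2.6
   vertex 0.8 3.5 3.6
   vertex 1.7 0.6 1.6
  endloop
 endfacet
 facet normal 0.323 -0.495 0.807
  outer loop
   vertex 1.5 2.1 2.6
   vertex 1.7 0.6 1.6
   vertex 3.7 0.6 0.8
  endloop
 endfacet
 facet normal 0.406 -0.388 0.827
  outer loop
   vertex 1.5 2.1 2.6
   vertex 2.9 2.5 2.1
   vertex 0.8 3.5 3.6
  endloop
 endfacet
 facet normal 0.407 -0.393 0.825
  outer loop
   vertex 1.5 2.1 2.6
   vertex 3.7 0.6 0.8
   vertex 2.9 2.5 2.1
  endloop
 endfacet
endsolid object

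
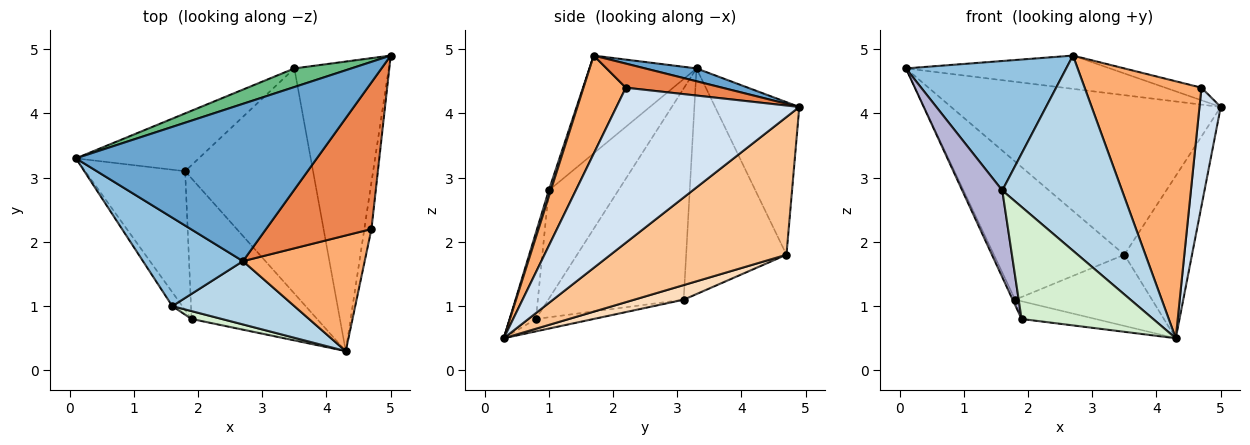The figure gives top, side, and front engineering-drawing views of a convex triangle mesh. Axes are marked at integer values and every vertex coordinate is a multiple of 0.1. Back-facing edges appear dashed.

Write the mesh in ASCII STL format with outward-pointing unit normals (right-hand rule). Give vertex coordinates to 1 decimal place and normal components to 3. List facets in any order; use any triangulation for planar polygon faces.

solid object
 facet normal 0.052 0.207 0.977
  outer loop
   vertex 2.7 1.7 4.9
   vertex 5.0 4.9 4.1
   vertex 0.1 3.3 4.7
  endloop
 endfacet
 facet normal -0.483 -0.723 0.494
  outer loop
   vertex 1.6 1.0 2.8
   vertex 2.7 1.7 4.9
   vertex 0.1 3.3 4.7
  endloop
 endfacet
 facet normal 0.016 -0.951 0.309
  outer loop
   vertex 1.6 1.0 2.8
   vertex 4.3 0.3 0.5
   vertex 2.7 1.7 4.9
  endloop
 endfacet
 facet normal 0.992 -0.115 -0.046
  outer loop
   vertex 4.7 2.2 4.4
   vertex 4.3 0.3 0.5
   vertex 5.0 4.9 4.1
  endloop
 endfacet
 facet normal 0.222 0.083 0.971
  outer loop
   vertex 4.7 2.2 4.4
   vertex 5.0 4.9 4.1
   vertex 2.7 1.7 4.9
  endloop
 endfacet
 facet normal 0.314 -0.866 0.390
  outer loop
   vertex 4.7 2.2 4.4
   vertex 2.7 1.7 4.9
   vertex 4.3 0.3 0.5
  endloop
 endfacet
 facet normal 0.786 0.302 -0.539
  outer loop
   vertex 3.5 4.7 1.8
   vertex 5.0 4.9 4.1
   vertex 4.3 0.3 0.5
  endloop
 endfacet
 facet normal 0.108 0.300 -0.948
  outer loop
   vertex 3.5 4.7 1.8
   vertex 4.3 0.3 0.5
   vertex 1.8 3.1 1.1
  endloop
 endfacet
 facet normal -0.296 0.949 0.111
  outer loop
   vertex 3.5 4.7 1.8
   vertex 0.1 3.3 4.7
   vertex 5.0 4.9 4.1
  endloop
 endfacet
 facet normal -0.578 0.752 -0.315
  outer loop
   vertex 3.5 4.7 1.8
   vertex 1.8 3.1 1.1
   vertex 0.1 3.3 4.7
  endloop
 endfacet
 facet normal -0.097 0.125 -0.987
  outer loop
   vertex 1.9 0.8 0.8
   vertex 1.8 3.1 1.1
   vertex 4.3 0.3 0.5
  endloop
 endfacet
 facet normal -0.195 -0.978 0.069
  outer loop
   vertex 1.9 0.8 0.8
   vertex 4.3 0.3 0.5
   vertex 1.6 1.0 2.8
  endloop
 endfacet
 facet normal -0.904 0.016 -0.428
  outer loop
   vertex 1.9 0.8 0.8
   vertex 0.1 3.3 4.7
   vertex 1.8 3.1 1.1
  endloop
 endfacet
 facet normal -0.864 -0.497 -0.080
  outer loop
   vertex 1.9 0.8 0.8
   vertex 1.6 1.0 2.8
   vertex 0.1 3.3 4.7
  endloop
 endfacet
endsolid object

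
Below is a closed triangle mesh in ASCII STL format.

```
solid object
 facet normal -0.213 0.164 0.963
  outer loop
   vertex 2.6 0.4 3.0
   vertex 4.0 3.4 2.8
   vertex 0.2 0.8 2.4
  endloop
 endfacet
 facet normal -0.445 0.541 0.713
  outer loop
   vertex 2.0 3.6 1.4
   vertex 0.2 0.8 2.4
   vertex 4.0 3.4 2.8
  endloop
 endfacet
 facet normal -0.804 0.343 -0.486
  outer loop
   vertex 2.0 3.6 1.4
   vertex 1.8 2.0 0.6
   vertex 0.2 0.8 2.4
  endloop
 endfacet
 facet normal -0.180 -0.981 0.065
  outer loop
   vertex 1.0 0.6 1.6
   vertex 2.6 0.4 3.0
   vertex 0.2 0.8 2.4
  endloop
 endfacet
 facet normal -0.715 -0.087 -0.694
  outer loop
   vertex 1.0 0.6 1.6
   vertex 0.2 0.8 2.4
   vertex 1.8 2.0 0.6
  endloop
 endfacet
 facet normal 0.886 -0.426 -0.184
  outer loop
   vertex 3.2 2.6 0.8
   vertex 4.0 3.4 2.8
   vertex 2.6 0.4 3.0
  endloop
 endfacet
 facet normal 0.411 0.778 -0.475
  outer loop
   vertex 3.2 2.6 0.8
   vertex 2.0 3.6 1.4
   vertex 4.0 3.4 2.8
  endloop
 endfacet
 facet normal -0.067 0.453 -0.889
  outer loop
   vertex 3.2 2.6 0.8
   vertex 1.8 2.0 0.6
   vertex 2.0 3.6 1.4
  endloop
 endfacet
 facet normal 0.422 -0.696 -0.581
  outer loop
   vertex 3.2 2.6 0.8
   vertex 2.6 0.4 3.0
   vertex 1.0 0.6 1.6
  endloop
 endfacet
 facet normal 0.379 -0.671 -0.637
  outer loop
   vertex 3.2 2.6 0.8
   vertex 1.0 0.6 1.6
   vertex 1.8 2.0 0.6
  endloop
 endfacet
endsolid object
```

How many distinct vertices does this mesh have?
7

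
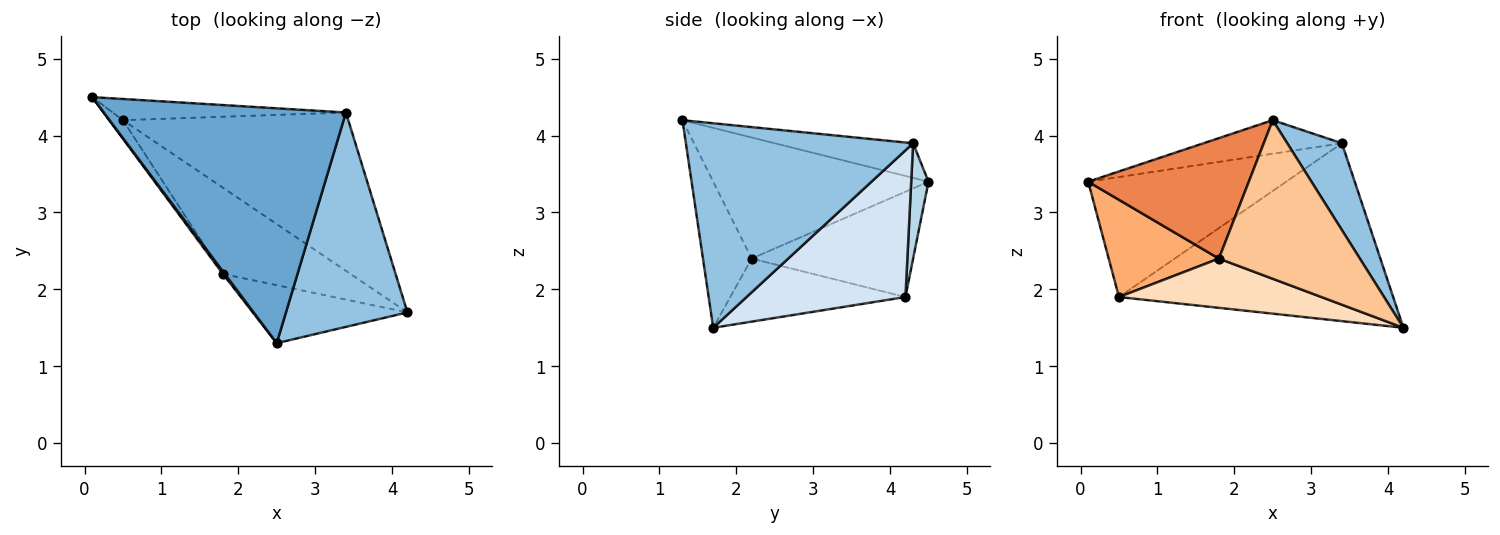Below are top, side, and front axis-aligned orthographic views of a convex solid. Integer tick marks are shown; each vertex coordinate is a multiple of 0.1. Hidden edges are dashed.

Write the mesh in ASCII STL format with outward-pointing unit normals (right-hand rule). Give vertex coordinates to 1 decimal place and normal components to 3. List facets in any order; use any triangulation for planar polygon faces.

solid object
 facet normal -0.140 0.140 0.980
  outer loop
   vertex 3.4 4.3 3.9
   vertex 0.1 4.5 3.4
   vertex 2.5 1.3 4.2
  endloop
 endfacet
 facet normal 0.842 -0.203 0.500
  outer loop
   vertex 3.4 4.3 3.9
   vertex 2.5 1.3 4.2
   vertex 4.2 1.7 1.5
  endloop
 endfacet
 facet normal 0.086 0.981 -0.173
  outer loop
   vertex 3.4 4.3 3.9
   vertex 0.5 4.2 1.9
   vertex 0.1 4.5 3.4
  endloop
 endfacet
 facet normal 0.397 0.685 -0.610
  outer loop
   vertex 3.4 4.3 3.9
   vertex 4.2 1.7 1.5
   vertex 0.5 4.2 1.9
  endloop
 endfacet
 facet normal -0.801 -0.598 0.013
  outer loop
   vertex 1.8 2.2 2.4
   vertex 2.5 1.3 4.2
   vertex 0.1 4.5 3.4
  endloop
 endfacet
 facet normal -0.821 -0.561 -0.107
  outer loop
   vertex 1.8 2.2 2.4
   vertex 0.1 4.5 3.4
   vertex 0.5 4.2 1.9
  endloop
 endfacet
 facet normal -0.309 -0.893 -0.327
  outer loop
   vertex 1.8 2.2 2.4
   vertex 4.2 1.7 1.5
   vertex 2.5 1.3 4.2
  endloop
 endfacet
 facet normal -0.394 -0.456 -0.798
  outer loop
   vertex 1.8 2.2 2.4
   vertex 0.5 4.2 1.9
   vertex 4.2 1.7 1.5
  endloop
 endfacet
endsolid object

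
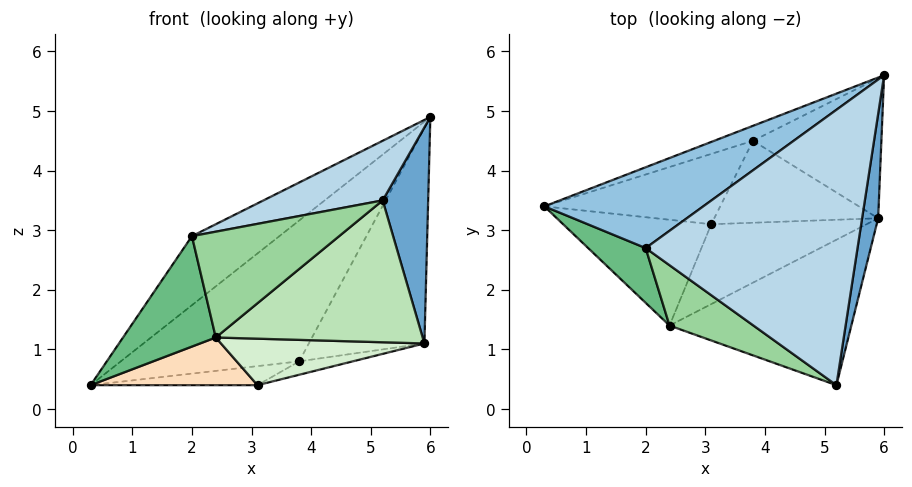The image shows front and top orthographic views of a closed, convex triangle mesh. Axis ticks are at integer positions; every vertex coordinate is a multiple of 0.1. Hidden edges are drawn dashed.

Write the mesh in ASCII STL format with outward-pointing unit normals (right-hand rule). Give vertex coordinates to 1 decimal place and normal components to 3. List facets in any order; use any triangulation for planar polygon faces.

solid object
 facet normal 0.981 -0.174 0.084
  outer loop
   vertex 5.9 3.2 1.1
   vertex 6.0 5.6 4.9
   vertex 5.2 0.4 3.5
  endloop
 endfacet
 facet normal -0.648 0.495 0.579
  outer loop
   vertex 2.0 2.7 2.9
   vertex 6.0 5.6 4.9
   vertex 0.3 3.4 0.4
  endloop
 endfacet
 facet normal -0.318 -0.201 0.927
  outer loop
   vertex 2.0 2.7 2.9
   vertex 5.2 0.4 3.5
   vertex 6.0 5.6 4.9
  endloop
 endfacet
 facet normal -0.288 0.952 -0.101
  outer loop
   vertex 3.8 4.5 0.8
   vertex 0.3 3.4 0.4
   vertex 6.0 5.6 4.9
  endloop
 endfacet
 facet normal 0.028 0.262 -0.965
  outer loop
   vertex 3.8 4.5 0.8
   vertex 3.1 3.1 0.4
   vertex 0.3 3.4 0.4
  endloop
 endfacet
 facet normal 0.513 0.720 -0.468
  outer loop
   vertex 3.8 4.5 0.8
   vertex 6.0 5.6 4.9
   vertex 5.9 3.2 1.1
  endloop
 endfacet
 facet normal 0.234 0.157 -0.959
  outer loop
   vertex 3.8 4.5 0.8
   vertex 5.9 3.2 1.1
   vertex 3.1 3.1 0.4
  endloop
 endfacet
 facet normal -0.044 -0.411 -0.911
  outer loop
   vertex 2.4 1.4 1.2
   vertex 0.3 3.4 0.4
   vertex 3.1 3.1 0.4
  endloop
 endfacet
 facet normal -0.715 -0.626 0.311
  outer loop
   vertex 2.4 1.4 1.2
   vertex 2.0 2.7 2.9
   vertex 0.3 3.4 0.4
  endloop
 endfacet
 facet normal -0.583 -0.706 0.403
  outer loop
   vertex 2.4 1.4 1.2
   vertex 5.2 0.4 3.5
   vertex 2.0 2.7 2.9
  endloop
 endfacet
 facet normal 0.321 -0.661 -0.678
  outer loop
   vertex 2.4 1.4 1.2
   vertex 5.9 3.2 1.1
   vertex 5.2 0.4 3.5
  endloop
 endfacet
 facet normal 0.228 -0.490 -0.842
  outer loop
   vertex 2.4 1.4 1.2
   vertex 3.1 3.1 0.4
   vertex 5.9 3.2 1.1
  endloop
 endfacet
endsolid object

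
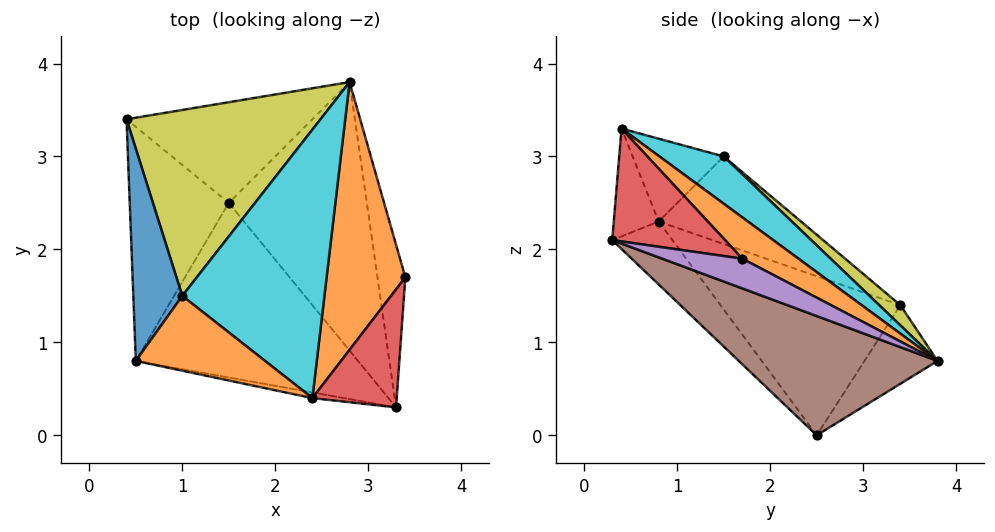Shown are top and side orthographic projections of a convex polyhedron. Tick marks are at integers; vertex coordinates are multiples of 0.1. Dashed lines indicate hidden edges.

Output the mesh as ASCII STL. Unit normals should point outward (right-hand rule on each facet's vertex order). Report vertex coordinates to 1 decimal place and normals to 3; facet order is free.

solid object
 facet normal -0.830 -0.211 -0.517
  outer loop
   vertex 0.5 0.8 2.3
   vertex 0.4 3.4 1.4
   vertex 1.5 2.5 0.0
  endloop
 endfacet
 facet normal 0.399 0.512 0.761
  outer loop
   vertex 2.8 3.8 0.8
   vertex 2.4 0.4 3.3
   vertex 3.4 1.7 1.9
  endloop
 endfacet
 facet normal -0.282 0.691 -0.666
  outer loop
   vertex 2.8 3.8 0.8
   vertex 1.5 2.5 0.0
   vertex 0.4 3.4 1.4
  endloop
 endfacet
 facet normal 0.801 0.028 0.598
  outer loop
   vertex 3.3 0.3 2.1
   vertex 3.4 1.7 1.9
   vertex 2.4 0.4 3.3
  endloop
 endfacet
 facet normal 0.721 -0.148 -0.676
  outer loop
   vertex 3.3 0.3 2.1
   vertex 2.8 3.8 0.8
   vertex 3.4 1.7 1.9
  endloop
 endfacet
 facet normal 0.642 -0.185 -0.744
  outer loop
   vertex 3.3 0.3 2.1
   vertex 1.5 2.5 0.0
   vertex 2.8 3.8 0.8
  endloop
 endfacet
 facet normal -0.179 -0.982 -0.053
  outer loop
   vertex 3.3 0.3 2.1
   vertex 2.4 0.4 3.3
   vertex 0.5 0.8 2.3
  endloop
 endfacet
 facet normal -0.180 -0.752 -0.634
  outer loop
   vertex 3.3 0.3 2.1
   vertex 0.5 0.8 2.3
   vertex 1.5 2.5 0.0
  endloop
 endfacet
 facet normal 0.078 0.656 0.750
  outer loop
   vertex 1.0 1.5 3.0
   vertex 2.8 3.8 0.8
   vertex 0.4 3.4 1.4
  endloop
 endfacet
 facet normal 0.263 0.551 0.792
  outer loop
   vertex 1.0 1.5 3.0
   vertex 2.4 0.4 3.3
   vertex 2.8 3.8 0.8
  endloop
 endfacet
 facet normal -0.865 0.134 0.484
  outer loop
   vertex 1.0 1.5 3.0
   vertex 0.4 3.4 1.4
   vertex 0.5 0.8 2.3
  endloop
 endfacet
 facet normal -0.491 -0.416 0.766
  outer loop
   vertex 1.0 1.5 3.0
   vertex 0.5 0.8 2.3
   vertex 2.4 0.4 3.3
  endloop
 endfacet
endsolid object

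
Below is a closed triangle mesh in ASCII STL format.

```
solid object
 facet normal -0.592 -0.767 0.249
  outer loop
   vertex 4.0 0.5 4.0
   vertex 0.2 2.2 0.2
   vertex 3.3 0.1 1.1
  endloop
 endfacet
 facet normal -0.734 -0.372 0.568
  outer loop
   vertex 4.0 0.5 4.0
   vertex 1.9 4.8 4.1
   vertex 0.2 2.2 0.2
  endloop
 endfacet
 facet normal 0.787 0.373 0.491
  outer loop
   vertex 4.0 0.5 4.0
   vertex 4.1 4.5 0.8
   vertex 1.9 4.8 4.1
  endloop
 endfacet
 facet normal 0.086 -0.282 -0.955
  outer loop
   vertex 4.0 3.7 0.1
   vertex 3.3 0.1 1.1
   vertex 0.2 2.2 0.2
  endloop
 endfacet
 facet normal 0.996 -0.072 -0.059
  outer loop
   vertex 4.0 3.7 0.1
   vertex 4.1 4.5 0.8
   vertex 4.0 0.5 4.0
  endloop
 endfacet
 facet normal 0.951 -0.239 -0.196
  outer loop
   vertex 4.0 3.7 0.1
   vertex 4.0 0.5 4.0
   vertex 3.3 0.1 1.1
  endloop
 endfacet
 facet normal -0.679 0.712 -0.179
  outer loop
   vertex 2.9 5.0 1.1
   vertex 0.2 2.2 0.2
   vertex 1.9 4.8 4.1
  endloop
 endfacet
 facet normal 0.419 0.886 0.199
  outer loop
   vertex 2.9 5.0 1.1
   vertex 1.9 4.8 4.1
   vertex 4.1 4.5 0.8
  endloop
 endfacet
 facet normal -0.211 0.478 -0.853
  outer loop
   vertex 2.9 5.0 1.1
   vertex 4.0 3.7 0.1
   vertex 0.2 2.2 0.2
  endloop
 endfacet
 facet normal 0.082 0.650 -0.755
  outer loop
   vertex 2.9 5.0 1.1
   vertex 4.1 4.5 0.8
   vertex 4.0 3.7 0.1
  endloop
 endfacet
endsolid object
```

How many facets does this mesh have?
10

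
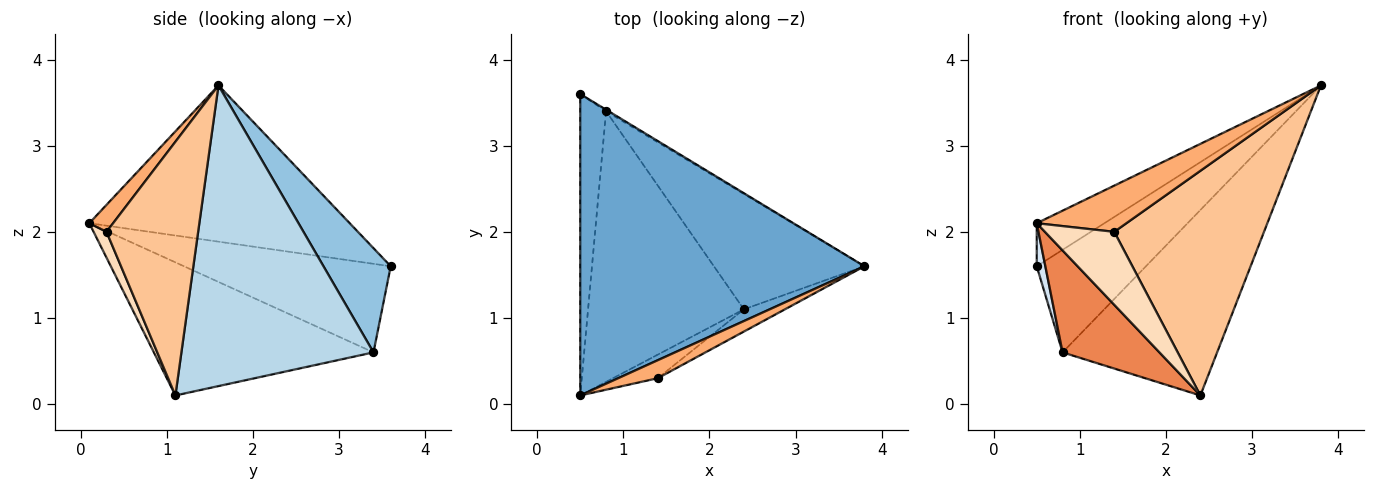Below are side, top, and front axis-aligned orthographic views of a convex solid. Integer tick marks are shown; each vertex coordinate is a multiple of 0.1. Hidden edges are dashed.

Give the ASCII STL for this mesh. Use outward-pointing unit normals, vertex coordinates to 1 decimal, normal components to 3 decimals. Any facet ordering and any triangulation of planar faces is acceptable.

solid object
 facet normal -0.478 0.124 0.870
  outer loop
   vertex 0.5 0.1 2.1
   vertex 3.8 1.6 3.7
   vertex 0.5 3.6 1.6
  endloop
 endfacet
 facet normal 0.524 0.851 -0.013
  outer loop
   vertex 0.8 3.4 0.6
   vertex 0.5 3.6 1.6
   vertex 3.8 1.6 3.7
  endloop
 endfacet
 facet normal 0.726 0.584 -0.363
  outer loop
   vertex 0.8 3.4 0.6
   vertex 3.8 1.6 3.7
   vertex 2.4 1.1 0.1
  endloop
 endfacet
 facet normal -0.959 -0.040 -0.280
  outer loop
   vertex 0.8 3.4 0.6
   vertex 0.5 0.1 2.1
   vertex 0.5 3.6 1.6
  endloop
 endfacet
 facet normal -0.624 -0.275 -0.731
  outer loop
   vertex 0.8 3.4 0.6
   vertex 2.4 1.1 0.1
   vertex 0.5 0.1 2.1
  endloop
 endfacet
 facet normal 0.240 -0.904 0.353
  outer loop
   vertex 1.4 0.3 2.0
   vertex 3.8 1.6 3.7
   vertex 0.5 0.1 2.1
  endloop
 endfacet
 facet normal 0.520 -0.850 -0.084
  outer loop
   vertex 1.4 0.3 2.0
   vertex 2.4 1.1 0.1
   vertex 3.8 1.6 3.7
  endloop
 endfacet
 facet normal 0.175 -0.937 -0.303
  outer loop
   vertex 1.4 0.3 2.0
   vertex 0.5 0.1 2.1
   vertex 2.4 1.1 0.1
  endloop
 endfacet
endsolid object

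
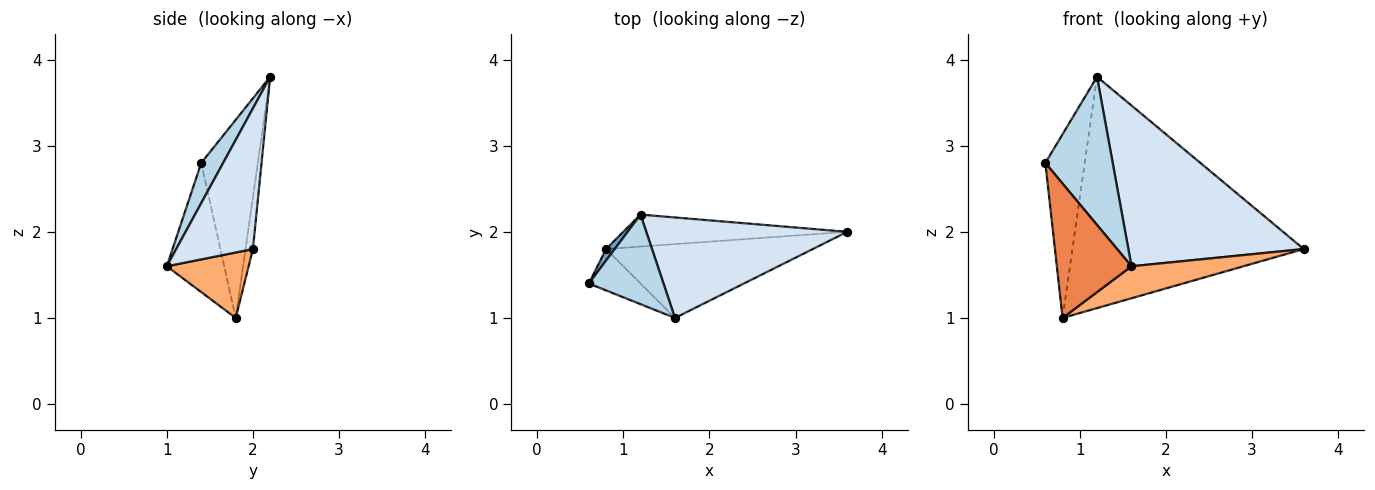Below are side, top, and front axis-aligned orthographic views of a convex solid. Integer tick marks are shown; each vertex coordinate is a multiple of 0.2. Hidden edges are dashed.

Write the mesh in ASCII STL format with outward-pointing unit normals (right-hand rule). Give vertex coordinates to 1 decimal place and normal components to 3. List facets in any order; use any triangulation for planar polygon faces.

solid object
 facet normal -0.820 0.571 0.036
  outer loop
   vertex 0.8 1.8 1.0
   vertex 0.6 1.4 2.8
   vertex 1.2 2.2 3.8
  endloop
 endfacet
 facet normal -0.032 0.990 -0.137
  outer loop
   vertex 0.8 1.8 1.0
   vertex 1.2 2.2 3.8
   vertex 3.6 2.0 1.8
  endloop
 endfacet
 facet normal 0.268 -0.824 0.498
  outer loop
   vertex 1.6 1.0 1.6
   vertex 1.2 2.2 3.8
   vertex 0.6 1.4 2.8
  endloop
 endfacet
 facet normal 0.348 -0.795 0.497
  outer loop
   vertex 1.6 1.0 1.6
   vertex 3.6 2.0 1.8
   vertex 1.2 2.2 3.8
  endloop
 endfacet
 facet normal -0.592 -0.770 -0.237
  outer loop
   vertex 1.6 1.0 1.6
   vertex 0.6 1.4 2.8
   vertex 0.8 1.8 1.0
  endloop
 endfacet
 facet normal 0.279 -0.382 -0.881
  outer loop
   vertex 1.6 1.0 1.6
   vertex 0.8 1.8 1.0
   vertex 3.6 2.0 1.8
  endloop
 endfacet
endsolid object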